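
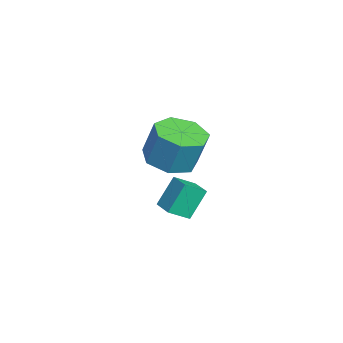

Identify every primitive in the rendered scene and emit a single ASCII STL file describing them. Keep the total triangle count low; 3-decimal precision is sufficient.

solid 
facet normal -0.154 -0.277 -0.949
outer loop
vertex -2.329 -1.182 2.293
vertex -3.004 -0.324 2.152
vertex -1.917 -0.376 1.991
endloop
endfacet
facet normal 0.889 -0.458 -0.010
outer loop
vertex -2.329 -1.182 2.293
vertex -1.917 -0.376 1.991
vertex -2.081 -0.733 3.83
endloop
endfacet
facet normal 0.889 -0.458 -0.010
outer loop
vertex -2.081 -0.733 3.83
vertex -1.917 -0.376 1.991
vertex -1.669 0.073 3.528
endloop
endfacet
facet normal 0.153 0.277 0.949
outer loop
vertex -2.081 -0.733 3.83
vertex -1.669 0.073 3.528
vertex -2.756 0.124 3.688
endloop
endfacet
facet normal -0.154 -0.277 -0.948
outer loop
vertex -1.917 -0.376 1.991
vertex -3.004 -0.324 2.152
vertex -2.323 0.469 1.81
endloop
endfacet
facet normal 0.892 0.374 -0.253
outer loop
vertex -1.917 -0.376 1.991
vertex -2.323 0.469 1.81
vertex -1.669 0.073 3.528
endloop
endfacet
facet normal 0.892 0.374 -0.253
outer loop
vertex -1.669 0.073 3.528
vertex -2.323 0.469 1.81
vertex -2.075 0.918 3.347
endloop
endfacet
facet normal 0.153 0.277 0.949
outer loop
vertex -1.669 0.073 3.528
vertex -2.075 0.918 3.347
vertex -2.756 0.124 3.688
endloop
endfacet
facet normal -0.153 -0.278 -0.948
outer loop
vertex -2.323 0.469 1.81
vertex -3.004 -0.324 2.152
vertex -3.242 0.716 1.886
endloop
endfacet
facet normal 0.223 0.925 -0.306
outer loop
vertex -2.323 0.469 1.81
vertex -3.242 0.716 1.886
vertex -2.075 0.918 3.347
endloop
endfacet
facet normal 0.223 0.925 -0.306
outer loop
vertex -2.075 0.918 3.347
vertex -3.242 0.716 1.886
vertex -2.994 1.165 3.423
endloop
endfacet
facet normal 0.153 0.276 0.949
outer loop
vertex -2.075 0.918 3.347
vertex -2.994 1.165 3.423
vertex -2.756 0.124 3.688
endloop
endfacet
facet normal -0.153 -0.278 -0.948
outer loop
vertex -3.242 0.716 1.886
vertex -3.004 -0.324 2.152
vertex -3.982 0.18 2.162
endloop
endfacet
facet normal -0.613 0.780 -0.129
outer loop
vertex -3.242 0.716 1.886
vertex -3.982 0.18 2.162
vertex -2.994 1.165 3.423
endloop
endfacet
facet normal -0.613 0.779 -0.128
outer loop
vertex -2.994 1.165 3.423
vertex -3.982 0.18 2.162
vertex -3.734 0.628 3.699
endloop
endfacet
facet normal 0.153 0.277 0.949
outer loop
vertex -2.994 1.165 3.423
vertex -3.734 0.628 3.699
vertex -2.756 0.124 3.688
endloop
endfacet
facet normal -0.152 -0.277 -0.949
outer loop
vertex -3.982 0.18 2.162
vertex -3.004 -0.324 2.152
vertex -3.985 -0.736 2.43
endloop
endfacet
facet normal -0.988 0.046 0.146
outer loop
vertex -3.982 0.18 2.162
vertex -3.985 -0.736 2.43
vertex -3.734 0.628 3.699
endloop
endfacet
facet normal -0.988 0.046 0.146
outer loop
vertex -3.734 0.628 3.699
vertex -3.985 -0.736 2.43
vertex -3.737 -0.288 3.967
endloop
endfacet
facet normal 0.153 0.277 0.949
outer loop
vertex -3.734 0.628 3.699
vertex -3.737 -0.288 3.967
vertex -2.756 0.124 3.688
endloop
endfacet
facet normal -0.152 -0.277 -0.949
outer loop
vertex -3.985 -0.736 2.43
vertex -3.004 -0.324 2.152
vertex -3.25 -1.342 2.489
endloop
endfacet
facet normal -0.619 -0.721 0.310
outer loop
vertex -3.985 -0.736 2.43
vertex -3.25 -1.342 2.489
vertex -3.737 -0.288 3.967
endloop
endfacet
facet normal -0.619 -0.722 0.311
outer loop
vertex -3.737 -0.288 3.967
vertex -3.25 -1.342 2.489
vertex -3.002 -0.893 4.025
endloop
endfacet
facet normal 0.153 0.277 0.948
outer loop
vertex -3.737 -0.288 3.967
vertex -3.002 -0.893 4.025
vertex -2.756 0.124 3.688
endloop
endfacet
facet normal -0.154 -0.277 -0.949
outer loop
vertex -3.25 -1.342 2.489
vertex -3.004 -0.324 2.152
vertex -2.329 -1.182 2.293
endloop
endfacet
facet normal 0.216 -0.946 0.242
outer loop
vertex -3.25 -1.342 2.489
vertex -2.329 -1.182 2.293
vertex -3.002 -0.893 4.025
endloop
endfacet
facet normal 0.216 -0.946 0.242
outer loop
vertex -3.002 -0.893 4.025
vertex -2.329 -1.182 2.293
vertex -2.081 -0.733 3.83
endloop
endfacet
facet normal 0.153 0.277 0.949
outer loop
vertex -3.002 -0.893 4.025
vertex -2.081 -0.733 3.83
vertex -2.756 0.124 3.688
endloop
endfacet
facet normal -0.906 -0.406 -0.120
outer loop
vertex 0.761 -0.174 3.32
vertex 0.485 0.589 2.826
vertex 1.176 -0.763 2.178
endloop
endfacet
facet normal 0.291 -0.803 0.520
outer loop
vertex 2.055 -0.369 2.294
vertex 0.761 -0.174 3.32
vertex 1.176 -0.763 2.178
endloop
endfacet
facet normal -0.906 -0.406 -0.120
outer loop
vertex 1.176 -0.763 2.178
vertex 0.485 0.589 2.826
vertex 0.9 0.0 1.684
endloop
endfacet
facet normal 0.307 -0.436 -0.846
outer loop
vertex 0.9 0.0 1.684
vertex 2.055 -0.369 2.294
vertex 1.176 -0.763 2.178
endloop
endfacet
facet normal -0.307 0.436 0.846
outer loop
vertex 0.761 -0.174 3.32
vertex 1.364 0.983 2.942
vertex 0.485 0.589 2.826
endloop
endfacet
facet normal 0.291 -0.803 0.520
outer loop
vertex 1.64 0.22 3.436
vertex 0.761 -0.174 3.32
vertex 2.055 -0.369 2.294
endloop
endfacet
facet normal -0.307 0.436 0.846
outer loop
vertex 1.64 0.22 3.436
vertex 1.364 0.983 2.942
vertex 0.761 -0.174 3.32
endloop
endfacet
facet normal -0.291 0.803 -0.520
outer loop
vertex 0.485 0.589 2.826
vertex 1.364 0.983 2.942
vertex 0.9 0.0 1.684
endloop
endfacet
facet normal 0.307 -0.436 -0.846
outer loop
vertex 1.779 0.394 1.8
vertex 2.055 -0.369 2.294
vertex 0.9 0.0 1.684
endloop
endfacet
facet normal -0.291 0.803 -0.520
outer loop
vertex 0.9 0.0 1.684
vertex 1.364 0.983 2.942
vertex 1.779 0.394 1.8
endloop
endfacet
facet normal 0.906 0.406 0.120
outer loop
vertex 1.779 0.394 1.8
vertex 1.64 0.22 3.436
vertex 2.055 -0.369 2.294
endloop
endfacet
facet normal 0.906 0.406 0.120
outer loop
vertex 1.364 0.983 2.942
vertex 1.64 0.22 3.436
vertex 1.779 0.394 1.8
endloop
endfacet

endsolid


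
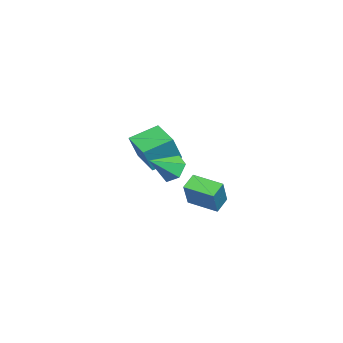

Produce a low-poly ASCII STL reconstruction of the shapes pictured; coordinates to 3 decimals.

solid 
facet normal -0.742 -0.630 0.231
outer loop
vertex -2.697 -2.669 2.159
vertex -3.676 -1.245 2.899
vertex -3.463 -2.357 0.548
endloop
endfacet
facet normal 0.521 -0.757 -0.394
outer loop
vertex -2.024 -1.135 0.101
vertex -2.697 -2.669 2.159
vertex -3.463 -2.357 0.548
endloop
endfacet
facet normal -0.742 -0.630 0.231
outer loop
vertex -3.463 -2.357 0.548
vertex -3.676 -1.245 2.899
vertex -4.442 -0.933 1.289
endloop
endfacet
facet normal -0.423 0.172 -0.890
outer loop
vertex -4.442 -0.933 1.289
vertex -2.024 -1.135 0.101
vertex -3.463 -2.357 0.548
endloop
endfacet
facet normal 0.422 -0.172 0.890
outer loop
vertex -2.697 -2.669 2.159
vertex -2.237 -0.023 2.452
vertex -3.676 -1.245 2.899
endloop
endfacet
facet normal 0.520 -0.757 -0.394
outer loop
vertex -1.258 -1.447 1.711
vertex -2.697 -2.669 2.159
vertex -2.024 -1.135 0.101
endloop
endfacet
facet normal 0.423 -0.172 0.890
outer loop
vertex -1.258 -1.447 1.711
vertex -2.237 -0.023 2.452
vertex -2.697 -2.669 2.159
endloop
endfacet
facet normal -0.521 0.757 0.394
outer loop
vertex -3.676 -1.245 2.899
vertex -2.237 -0.023 2.452
vertex -4.442 -0.933 1.289
endloop
endfacet
facet normal -0.423 0.172 -0.890
outer loop
vertex -3.003 0.289 0.841
vertex -2.024 -1.135 0.101
vertex -4.442 -0.933 1.289
endloop
endfacet
facet normal -0.520 0.757 0.394
outer loop
vertex -4.442 -0.933 1.289
vertex -2.237 -0.023 2.452
vertex -3.003 0.289 0.841
endloop
endfacet
facet normal 0.742 0.630 -0.231
outer loop
vertex -3.003 0.289 0.841
vertex -1.258 -1.447 1.711
vertex -2.024 -1.135 0.101
endloop
endfacet
facet normal 0.742 0.630 -0.231
outer loop
vertex -2.237 -0.023 2.452
vertex -1.258 -1.447 1.711
vertex -3.003 0.289 0.841
endloop
endfacet
facet normal -0.621 0.577 -0.530
outer loop
vertex 1.72 0.607 0.913
vertex 1.247 0.835 1.716
vertex 1.99 1.37 1.428
endloop
endfacet
facet normal 0.927 -0.082 -0.365
outer loop
vertex 1.72 0.607 0.913
vertex 1.99 1.37 1.428
vertex 2.333 -0.175 2.644
endloop
endfacet
facet normal -0.621 0.577 -0.531
outer loop
vertex 1.99 1.37 1.428
vertex 1.247 0.835 1.716
vertex 1.516 1.599 2.231
endloop
endfacet
facet normal 0.817 0.458 0.351
outer loop
vertex 1.99 1.37 1.428
vertex 1.516 1.599 2.231
vertex 2.333 -0.175 2.644
endloop
endfacet
facet normal -0.621 0.576 -0.531
outer loop
vertex 1.516 1.599 2.231
vertex 1.247 0.835 1.716
vertex 0.773 1.063 2.519
endloop
endfacet
facet normal 0.156 0.291 0.944
outer loop
vertex 1.516 1.599 2.231
vertex 0.773 1.063 2.519
vertex 2.333 -0.175 2.644
endloop
endfacet
facet normal -0.620 0.578 -0.530
outer loop
vertex 0.773 1.063 2.519
vertex 1.247 0.835 1.716
vertex 0.503 0.3 2.003
endloop
endfacet
facet normal -0.395 -0.415 0.820
outer loop
vertex 0.773 1.063 2.519
vertex 0.503 0.3 2.003
vertex 2.333 -0.175 2.644
endloop
endfacet
facet normal -0.620 0.578 -0.531
outer loop
vertex 0.503 0.3 2.003
vertex 1.247 0.835 1.716
vertex 0.977 0.071 1.2
endloop
endfacet
facet normal -0.284 -0.953 0.104
outer loop
vertex 0.503 0.3 2.003
vertex 0.977 0.071 1.2
vertex 2.333 -0.175 2.644
endloop
endfacet
facet normal -0.621 0.577 -0.530
outer loop
vertex 0.977 0.071 1.2
vertex 1.247 0.835 1.716
vertex 1.72 0.607 0.913
endloop
endfacet
facet normal 0.378 -0.786 -0.489
outer loop
vertex 0.977 0.071 1.2
vertex 1.72 0.607 0.913
vertex 2.333 -0.175 2.644
endloop
endfacet
facet normal -0.566 -0.011 -0.825
outer loop
vertex 2.195 2.39 0.682
vertex 2.613 4.061 0.373
vertex 3.023 2.078 0.118
endloop
endfacet
facet normal -0.239 -0.955 0.177
outer loop
vertex 4.087 2.099 1.667
vertex 2.195 2.39 0.682
vertex 3.023 2.078 0.118
endloop
endfacet
facet normal -0.566 -0.011 -0.824
outer loop
vertex 3.023 2.078 0.118
vertex 2.613 4.061 0.373
vertex 3.441 3.749 -0.192
endloop
endfacet
facet normal 0.789 -0.297 -0.538
outer loop
vertex 3.441 3.749 -0.192
vertex 4.087 2.099 1.667
vertex 3.023 2.078 0.118
endloop
endfacet
facet normal -0.789 0.297 0.538
outer loop
vertex 2.195 2.39 0.682
vertex 3.677 4.082 1.922
vertex 2.613 4.061 0.373
endloop
endfacet
facet normal -0.239 -0.955 0.177
outer loop
vertex 3.259 2.411 2.232
vertex 2.195 2.39 0.682
vertex 4.087 2.099 1.667
endloop
endfacet
facet normal -0.789 0.297 0.538
outer loop
vertex 3.259 2.411 2.232
vertex 3.677 4.082 1.922
vertex 2.195 2.39 0.682
endloop
endfacet
facet normal 0.239 0.955 -0.177
outer loop
vertex 2.613 4.061 0.373
vertex 3.677 4.082 1.922
vertex 3.441 3.749 -0.192
endloop
endfacet
facet normal 0.789 -0.297 -0.538
outer loop
vertex 4.505 3.77 1.358
vertex 4.087 2.099 1.667
vertex 3.441 3.749 -0.192
endloop
endfacet
facet normal 0.239 0.955 -0.177
outer loop
vertex 3.441 3.749 -0.192
vertex 3.677 4.082 1.922
vertex 4.505 3.77 1.358
endloop
endfacet
facet normal 0.566 0.011 0.824
outer loop
vertex 4.505 3.77 1.358
vertex 3.259 2.411 2.232
vertex 4.087 2.099 1.667
endloop
endfacet
facet normal 0.566 0.011 0.824
outer loop
vertex 3.677 4.082 1.922
vertex 3.259 2.411 2.232
vertex 4.505 3.77 1.358
endloop
endfacet

endsolid


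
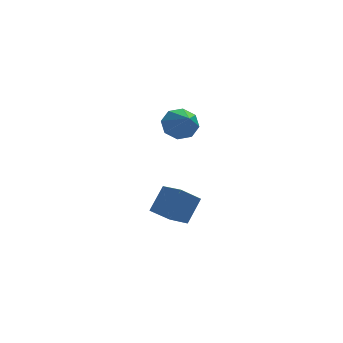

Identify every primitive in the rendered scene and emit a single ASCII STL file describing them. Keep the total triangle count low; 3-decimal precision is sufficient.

solid 
facet normal -0.057 0.790 -0.610
outer loop
vertex -1.016 2.339 2.523
vertex -1.452 2.793 3.152
vertex -0.596 2.685 2.932
endloop
endfacet
facet normal 0.739 -0.636 -0.221
outer loop
vertex -1.016 2.339 2.523
vertex -0.596 2.685 2.932
vertex -1.348 1.347 4.268
endloop
endfacet
facet normal -0.057 0.790 -0.610
outer loop
vertex -0.596 2.685 2.932
vertex -1.452 2.793 3.152
vertex -0.678 3.095 3.471
endloop
endfacet
facet normal 0.927 -0.216 0.305
outer loop
vertex -0.596 2.685 2.932
vertex -0.678 3.095 3.471
vertex -1.348 1.347 4.268
endloop
endfacet
facet normal -0.057 0.790 -0.611
outer loop
vertex -0.678 3.095 3.471
vertex -1.452 2.793 3.152
vertex -1.213 3.328 3.822
endloop
endfacet
facet normal 0.585 0.140 0.799
outer loop
vertex -0.678 3.095 3.471
vertex -1.213 3.328 3.822
vertex -1.348 1.347 4.268
endloop
endfacet
facet normal -0.058 0.790 -0.610
outer loop
vertex -1.213 3.328 3.822
vertex -1.452 2.793 3.152
vertex -1.888 3.247 3.781
endloop
endfacet
facet normal -0.086 0.224 0.971
outer loop
vertex -1.213 3.328 3.822
vertex -1.888 3.247 3.781
vertex -1.348 1.347 4.268
endloop
endfacet
facet normal -0.056 0.791 -0.610
outer loop
vertex -1.888 3.247 3.781
vertex -1.452 2.793 3.152
vertex -2.308 2.901 3.371
endloop
endfacet
facet normal -0.693 -0.012 0.721
outer loop
vertex -1.888 3.247 3.781
vertex -2.308 2.901 3.371
vertex -1.348 1.347 4.268
endloop
endfacet
facet normal -0.056 0.791 -0.610
outer loop
vertex -2.308 2.901 3.371
vertex -1.452 2.793 3.152
vertex -2.226 2.492 2.833
endloop
endfacet
facet normal -0.881 -0.432 0.194
outer loop
vertex -2.308 2.901 3.371
vertex -2.226 2.492 2.833
vertex -1.348 1.347 4.268
endloop
endfacet
facet normal -0.056 0.790 -0.610
outer loop
vertex -2.226 2.492 2.833
vertex -1.452 2.793 3.152
vertex -1.691 2.259 2.482
endloop
endfacet
facet normal -0.539 -0.788 -0.299
outer loop
vertex -2.226 2.492 2.833
vertex -1.691 2.259 2.482
vertex -1.348 1.347 4.268
endloop
endfacet
facet normal -0.057 0.791 -0.610
outer loop
vertex -1.691 2.259 2.482
vertex -1.452 2.793 3.152
vertex -1.016 2.339 2.523
endloop
endfacet
facet normal 0.132 -0.872 -0.471
outer loop
vertex -1.691 2.259 2.482
vertex -1.016 2.339 2.523
vertex -1.348 1.347 4.268
endloop
endfacet
facet normal -0.512 -0.493 -0.703
outer loop
vertex -2.263 1.714 -2.056
vertex -2.857 2.876 -2.438
vertex -1.286 1.929 -2.918
endloop
endfacet
facet normal 0.437 -0.854 0.282
outer loop
vertex -0.503 2.684 -1.842
vertex -2.263 1.714 -2.056
vertex -1.286 1.929 -2.918
endloop
endfacet
facet normal -0.512 -0.493 -0.703
outer loop
vertex -1.286 1.929 -2.918
vertex -2.857 2.876 -2.438
vertex -1.88 3.091 -3.3
endloop
endfacet
facet normal 0.740 0.163 -0.653
outer loop
vertex -1.88 3.091 -3.3
vertex -0.503 2.684 -1.842
vertex -1.286 1.929 -2.918
endloop
endfacet
facet normal -0.740 -0.163 0.653
outer loop
vertex -2.263 1.714 -2.056
vertex -2.074 3.631 -1.362
vertex -2.857 2.876 -2.438
endloop
endfacet
facet normal 0.437 -0.854 0.282
outer loop
vertex -1.48 2.469 -0.98
vertex -2.263 1.714 -2.056
vertex -0.503 2.684 -1.842
endloop
endfacet
facet normal -0.740 -0.163 0.653
outer loop
vertex -1.48 2.469 -0.98
vertex -2.074 3.631 -1.362
vertex -2.263 1.714 -2.056
endloop
endfacet
facet normal -0.437 0.854 -0.282
outer loop
vertex -2.857 2.876 -2.438
vertex -2.074 3.631 -1.362
vertex -1.88 3.091 -3.3
endloop
endfacet
facet normal 0.740 0.163 -0.653
outer loop
vertex -1.097 3.846 -2.224
vertex -0.503 2.684 -1.842
vertex -1.88 3.091 -3.3
endloop
endfacet
facet normal -0.437 0.854 -0.282
outer loop
vertex -1.88 3.091 -3.3
vertex -2.074 3.631 -1.362
vertex -1.097 3.846 -2.224
endloop
endfacet
facet normal 0.512 0.493 0.703
outer loop
vertex -1.097 3.846 -2.224
vertex -1.48 2.469 -0.98
vertex -0.503 2.684 -1.842
endloop
endfacet
facet normal 0.512 0.493 0.703
outer loop
vertex -2.074 3.631 -1.362
vertex -1.48 2.469 -0.98
vertex -1.097 3.846 -2.224
endloop
endfacet

endsolid


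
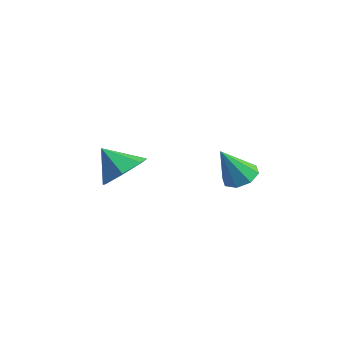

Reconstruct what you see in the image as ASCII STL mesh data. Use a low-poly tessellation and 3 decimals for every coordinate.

solid 
facet normal -0.007 0.520 -0.854
outer loop
vertex 0.813 -0.675 -0.495
vertex 0.335 -1.041 -0.714
vertex 0.371 -0.495 -0.382
endloop
endfacet
facet normal 0.404 0.520 0.752
outer loop
vertex 0.813 -0.675 -0.495
vertex 0.371 -0.495 -0.382
vertex 0.345 -1.799 0.534
endloop
endfacet
facet normal -0.005 0.520 -0.854
outer loop
vertex 0.371 -0.495 -0.382
vertex 0.335 -1.041 -0.714
vertex -0.091 -0.634 -0.464
endloop
endfacet
facet normal -0.304 0.552 0.777
outer loop
vertex 0.371 -0.495 -0.382
vertex -0.091 -0.634 -0.464
vertex 0.345 -1.799 0.534
endloop
endfacet
facet normal -0.006 0.519 -0.855
outer loop
vertex -0.091 -0.634 -0.464
vertex 0.335 -1.041 -0.714
vertex -0.304 -1.012 -0.692
endloop
endfacet
facet normal -0.832 0.147 0.535
outer loop
vertex -0.091 -0.634 -0.464
vertex -0.304 -1.012 -0.692
vertex 0.345 -1.799 0.534
endloop
endfacet
facet normal -0.006 0.519 -0.855
outer loop
vertex -0.304 -1.012 -0.692
vertex 0.335 -1.041 -0.714
vertex -0.142 -1.407 -0.933
endloop
endfacet
facet normal -0.872 -0.460 0.167
outer loop
vertex -0.304 -1.012 -0.692
vertex -0.142 -1.407 -0.933
vertex 0.345 -1.799 0.534
endloop
endfacet
facet normal -0.005 0.519 -0.855
outer loop
vertex -0.142 -1.407 -0.933
vertex 0.335 -1.041 -0.714
vertex 0.299 -1.587 -1.045
endloop
endfacet
facet normal -0.400 -0.910 -0.111
outer loop
vertex -0.142 -1.407 -0.933
vertex 0.299 -1.587 -1.045
vertex 0.345 -1.799 0.534
endloop
endfacet
facet normal -0.007 0.519 -0.855
outer loop
vertex 0.299 -1.587 -1.045
vertex 0.335 -1.041 -0.714
vertex 0.762 -1.447 -0.964
endloop
endfacet
facet normal 0.308 -0.942 -0.135
outer loop
vertex 0.299 -1.587 -1.045
vertex 0.762 -1.447 -0.964
vertex 0.345 -1.799 0.534
endloop
endfacet
facet normal -0.006 0.520 -0.854
outer loop
vertex 0.762 -1.447 -0.964
vertex 0.335 -1.041 -0.714
vertex 0.974 -1.07 -0.736
endloop
endfacet
facet normal 0.838 -0.536 0.107
outer loop
vertex 0.762 -1.447 -0.964
vertex 0.974 -1.07 -0.736
vertex 0.345 -1.799 0.534
endloop
endfacet
facet normal -0.006 0.519 -0.855
outer loop
vertex 0.974 -1.07 -0.736
vertex 0.335 -1.041 -0.714
vertex 0.813 -0.675 -0.495
endloop
endfacet
facet normal 0.878 0.069 0.474
outer loop
vertex 0.974 -1.07 -0.736
vertex 0.813 -0.675 -0.495
vertex 0.345 -1.799 0.534
endloop
endfacet
facet normal 0.548 0.385 -0.743
outer loop
vertex -2.943 -2.754 -1.053
vertex -3.584 -3.028 -1.668
vertex -3.529 -2.221 -1.209
endloop
endfacet
facet normal 0.043 0.324 0.945
outer loop
vertex -2.943 -2.754 -1.053
vertex -3.529 -2.221 -1.209
vertex -4.276 -3.512 -0.732
endloop
endfacet
facet normal 0.548 0.385 -0.742
outer loop
vertex -3.529 -2.221 -1.209
vertex -3.584 -3.028 -1.668
vertex -4.156 -2.296 -1.711
endloop
endfacet
facet normal -0.560 0.552 0.617
outer loop
vertex -3.529 -2.221 -1.209
vertex -4.156 -2.296 -1.711
vertex -4.276 -3.512 -0.732
endloop
endfacet
facet normal 0.548 0.385 -0.742
outer loop
vertex -4.156 -2.296 -1.711
vertex -3.584 -3.028 -1.668
vertex -4.353 -2.922 -2.181
endloop
endfacet
facet normal -0.970 0.204 0.135
outer loop
vertex -4.156 -2.296 -1.711
vertex -4.353 -2.922 -2.181
vertex -4.276 -3.512 -0.732
endloop
endfacet
facet normal 0.548 0.384 -0.743
outer loop
vertex -4.353 -2.922 -2.181
vertex -3.584 -3.028 -1.668
vertex -3.971 -3.628 -2.264
endloop
endfacet
facet normal -0.878 -0.458 -0.140
outer loop
vertex -4.353 -2.922 -2.181
vertex -3.971 -3.628 -2.264
vertex -4.276 -3.512 -0.732
endloop
endfacet
facet normal 0.549 0.384 -0.743
outer loop
vertex -3.971 -3.628 -2.264
vertex -3.584 -3.028 -1.668
vertex -3.298 -3.882 -1.898
endloop
endfacet
facet normal -0.353 -0.935 0.000
outer loop
vertex -3.971 -3.628 -2.264
vertex -3.298 -3.882 -1.898
vertex -4.276 -3.512 -0.732
endloop
endfacet
facet normal 0.549 0.384 -0.742
outer loop
vertex -3.298 -3.882 -1.898
vertex -3.584 -3.028 -1.668
vertex -2.841 -3.493 -1.359
endloop
endfacet
facet normal 0.208 -0.868 0.450
outer loop
vertex -3.298 -3.882 -1.898
vertex -2.841 -3.493 -1.359
vertex -4.276 -3.512 -0.732
endloop
endfacet
facet normal 0.549 0.383 -0.743
outer loop
vertex -2.841 -3.493 -1.359
vertex -3.584 -3.028 -1.668
vertex -2.943 -2.754 -1.053
endloop
endfacet
facet normal 0.384 -0.307 0.870
outer loop
vertex -2.841 -3.493 -1.359
vertex -2.943 -2.754 -1.053
vertex -4.276 -3.512 -0.732
endloop
endfacet

endsolid


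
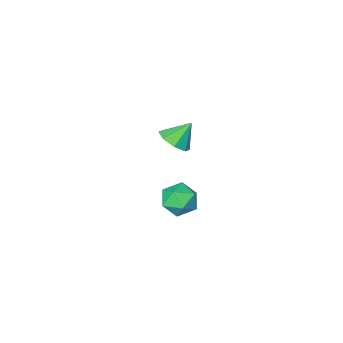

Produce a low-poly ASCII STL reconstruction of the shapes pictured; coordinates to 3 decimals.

solid 
facet normal 0.637 -0.106 -0.764
outer loop
vertex -2.663 -0.745 -3.91
vertex -2.995 -1.304 -4.109
vertex -3.047 -0.64 -4.245
endloop
endfacet
facet normal -0.145 0.885 0.443
outer loop
vertex -2.663 -0.745 -3.91
vertex -3.047 -0.64 -4.245
vertex -3.645 -1.196 -3.331
endloop
endfacet
facet normal 0.638 -0.106 -0.763
outer loop
vertex -3.047 -0.64 -4.245
vertex -2.995 -1.304 -4.109
vertex -3.4 -0.923 -4.501
endloop
endfacet
facet normal -0.644 0.764 0.043
outer loop
vertex -3.047 -0.64 -4.245
vertex -3.4 -0.923 -4.501
vertex -3.645 -1.196 -3.331
endloop
endfacet
facet normal 0.638 -0.107 -0.763
outer loop
vertex -3.4 -0.923 -4.501
vertex -2.995 -1.304 -4.109
vertex -3.516 -1.43 -4.527
endloop
endfacet
facet normal -0.962 0.228 -0.148
outer loop
vertex -3.4 -0.923 -4.501
vertex -3.516 -1.43 -4.527
vertex -3.645 -1.196 -3.331
endloop
endfacet
facet normal 0.638 -0.106 -0.763
outer loop
vertex -3.516 -1.43 -4.527
vertex -2.995 -1.304 -4.109
vertex -3.327 -1.863 -4.309
endloop
endfacet
facet normal -0.913 -0.408 -0.019
outer loop
vertex -3.516 -1.43 -4.527
vertex -3.327 -1.863 -4.309
vertex -3.645 -1.196 -3.331
endloop
endfacet
facet normal 0.637 -0.105 -0.763
outer loop
vertex -3.327 -1.863 -4.309
vertex -2.995 -1.304 -4.109
vertex -2.943 -1.968 -3.974
endloop
endfacet
facet normal -0.523 -0.774 0.357
outer loop
vertex -3.327 -1.863 -4.309
vertex -2.943 -1.968 -3.974
vertex -3.645 -1.196 -3.331
endloop
endfacet
facet normal 0.637 -0.105 -0.764
outer loop
vertex -2.943 -1.968 -3.974
vertex -2.995 -1.304 -4.109
vertex -2.589 -1.684 -3.718
endloop
endfacet
facet normal -0.024 -0.653 0.757
outer loop
vertex -2.943 -1.968 -3.974
vertex -2.589 -1.684 -3.718
vertex -3.645 -1.196 -3.331
endloop
endfacet
facet normal 0.638 -0.104 -0.763
outer loop
vertex -2.589 -1.684 -3.718
vertex -2.995 -1.304 -4.109
vertex -2.474 -1.178 -3.691
endloop
endfacet
facet normal 0.293 -0.117 0.949
outer loop
vertex -2.589 -1.684 -3.718
vertex -2.474 -1.178 -3.691
vertex -3.645 -1.196 -3.331
endloop
endfacet
facet normal 0.638 -0.107 -0.763
outer loop
vertex -2.474 -1.178 -3.691
vertex -2.995 -1.304 -4.109
vertex -2.663 -0.745 -3.91
endloop
endfacet
facet normal 0.244 0.520 0.818
outer loop
vertex -2.474 -1.178 -3.691
vertex -2.663 -0.745 -3.91
vertex -3.645 -1.196 -3.331
endloop
endfacet
facet normal 0.138 0.697 0.704
outer loop
vertex -0.323 3.68 -2.938
vertex -0.908 3.465 -2.61
vertex -0.287 3.177 -2.447
endloop
endfacet
facet normal 0.763 0.479 0.434
outer loop
vertex -0.323 3.68 -2.938
vertex -0.287 3.177 -2.447
vertex 0.088 3.118 -3.041
endloop
endfacet
facet normal 0.753 0.600 -0.269
outer loop
vertex -0.323 3.68 -2.938
vertex 0.088 3.118 -3.041
vertex -0.302 3.37 -3.57
endloop
endfacet
facet normal 0.124 0.892 -0.434
outer loop
vertex -0.323 3.68 -2.938
vertex -0.302 3.37 -3.57
vertex -0.918 3.585 -3.304
endloop
endfacet
facet normal -0.256 0.952 0.168
outer loop
vertex -0.323 3.68 -2.938
vertex -0.918 3.585 -3.304
vertex -0.908 3.465 -2.61
endloop
endfacet
facet normal 0.814 -0.225 0.536
outer loop
vertex 0.088 3.118 -3.041
vertex -0.287 3.177 -2.447
vertex -0.242 2.555 -2.776
endloop
endfacet
facet normal -0.197 0.126 0.972
outer loop
vertex -0.287 3.177 -2.447
vertex -0.908 3.465 -2.61
vertex -0.858 2.77 -2.51
endloop
endfacet
facet normal -0.836 0.539 0.105
outer loop
vertex -0.908 3.465 -2.61
vertex -0.918 3.585 -3.304
vertex -1.248 3.022 -3.039
endloop
endfacet
facet normal -0.220 0.444 -0.869
outer loop
vertex -0.918 3.585 -3.304
vertex -0.302 3.37 -3.57
vertex -0.873 2.963 -3.633
endloop
endfacet
facet normal 0.798 -0.029 -0.602
outer loop
vertex -0.302 3.37 -3.57
vertex 0.088 3.118 -3.041
vertex -0.252 2.675 -3.47
endloop
endfacet
facet normal -0.124 -0.892 0.434
outer loop
vertex -0.837 2.46 -3.142
vertex -0.242 2.555 -2.776
vertex -0.858 2.77 -2.51
endloop
endfacet
facet normal -0.753 -0.600 0.269
outer loop
vertex -0.837 2.46 -3.142
vertex -0.858 2.77 -2.51
vertex -1.248 3.022 -3.039
endloop
endfacet
facet normal -0.763 -0.479 -0.434
outer loop
vertex -0.837 2.46 -3.142
vertex -1.248 3.022 -3.039
vertex -0.873 2.963 -3.633
endloop
endfacet
facet normal -0.138 -0.697 -0.704
outer loop
vertex -0.837 2.46 -3.142
vertex -0.873 2.963 -3.633
vertex -0.252 2.675 -3.47
endloop
endfacet
facet normal 0.256 -0.952 -0.168
outer loop
vertex -0.837 2.46 -3.142
vertex -0.252 2.675 -3.47
vertex -0.242 2.555 -2.776
endloop
endfacet
facet normal 0.220 -0.444 0.869
outer loop
vertex -0.858 2.77 -2.51
vertex -0.242 2.555 -2.776
vertex -0.287 3.177 -2.447
endloop
endfacet
facet normal -0.798 0.029 0.602
outer loop
vertex -1.248 3.022 -3.039
vertex -0.858 2.77 -2.51
vertex -0.908 3.465 -2.61
endloop
endfacet
facet normal -0.814 0.225 -0.536
outer loop
vertex -0.873 2.963 -3.633
vertex -1.248 3.022 -3.039
vertex -0.918 3.585 -3.304
endloop
endfacet
facet normal 0.197 -0.126 -0.972
outer loop
vertex -0.252 2.675 -3.47
vertex -0.873 2.963 -3.633
vertex -0.302 3.37 -3.57
endloop
endfacet
facet normal 0.836 -0.539 -0.105
outer loop
vertex -0.242 2.555 -2.776
vertex -0.252 2.675 -3.47
vertex 0.088 3.118 -3.041
endloop
endfacet

endsolid


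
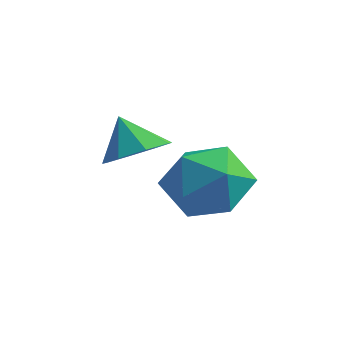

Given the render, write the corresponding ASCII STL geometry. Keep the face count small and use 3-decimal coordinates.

solid 
facet normal 0.496 0.028 -0.868
outer loop
vertex 2.088 2.42 0.436
vertex 1.335 2.127 -0.004
vertex 1.679 2.951 0.219
endloop
endfacet
facet normal 0.249 0.525 0.814
outer loop
vertex 2.088 2.42 0.436
vertex 1.679 2.951 0.219
vertex 0.725 2.093 1.064
endloop
endfacet
facet normal 0.495 0.028 -0.868
outer loop
vertex 1.679 2.951 0.219
vertex 1.335 2.127 -0.004
vertex 1.068 2.999 -0.128
endloop
endfacet
facet normal -0.244 0.805 0.541
outer loop
vertex 1.679 2.951 0.219
vertex 1.068 2.999 -0.128
vertex 0.725 2.093 1.064
endloop
endfacet
facet normal 0.495 0.028 -0.869
outer loop
vertex 1.068 2.999 -0.128
vertex 1.335 2.127 -0.004
vertex 0.613 2.537 -0.402
endloop
endfacet
facet normal -0.759 0.605 0.241
outer loop
vertex 1.068 2.999 -0.128
vertex 0.613 2.537 -0.402
vertex 0.725 2.093 1.064
endloop
endfacet
facet normal 0.495 0.028 -0.869
outer loop
vertex 0.613 2.537 -0.402
vertex 1.335 2.127 -0.004
vertex 0.581 1.834 -0.443
endloop
endfacet
facet normal -0.995 0.040 0.088
outer loop
vertex 0.613 2.537 -0.402
vertex 0.581 1.834 -0.443
vertex 0.725 2.093 1.064
endloop
endfacet
facet normal 0.495 0.029 -0.869
outer loop
vertex 0.581 1.834 -0.443
vertex 1.335 2.127 -0.004
vertex 0.991 1.304 -0.227
endloop
endfacet
facet normal -0.812 -0.557 0.173
outer loop
vertex 0.581 1.834 -0.443
vertex 0.991 1.304 -0.227
vertex 0.725 2.093 1.064
endloop
endfacet
facet normal 0.495 0.028 -0.868
outer loop
vertex 0.991 1.304 -0.227
vertex 1.335 2.127 -0.004
vertex 1.602 1.256 0.12
endloop
endfacet
facet normal -0.319 -0.837 0.446
outer loop
vertex 0.991 1.304 -0.227
vertex 1.602 1.256 0.12
vertex 0.725 2.093 1.064
endloop
endfacet
facet normal 0.496 0.029 -0.868
outer loop
vertex 1.602 1.256 0.12
vertex 1.335 2.127 -0.004
vertex 2.056 1.718 0.395
endloop
endfacet
facet normal 0.196 -0.636 0.746
outer loop
vertex 1.602 1.256 0.12
vertex 2.056 1.718 0.395
vertex 0.725 2.093 1.064
endloop
endfacet
facet normal 0.496 0.028 -0.868
outer loop
vertex 2.056 1.718 0.395
vertex 1.335 2.127 -0.004
vertex 2.088 2.42 0.436
endloop
endfacet
facet normal 0.432 -0.072 0.899
outer loop
vertex 2.056 1.718 0.395
vertex 2.088 2.42 0.436
vertex 0.725 2.093 1.064
endloop
endfacet
facet normal -0.997 -0.075 -0.015
outer loop
vertex 2.637 2.555 -0.932
vertex 2.712 1.459 -0.428
vertex 2.628 2.441 0.272
endloop
endfacet
facet normal -0.794 0.606 0.051
outer loop
vertex 2.637 2.555 -0.932
vertex 2.628 2.441 0.272
vertex 3.269 3.325 -0.247
endloop
endfacet
facet normal -0.385 0.769 -0.510
outer loop
vertex 2.637 2.555 -0.932
vertex 3.269 3.325 -0.247
vertex 3.749 2.889 -1.268
endloop
endfacet
facet normal -0.336 0.190 -0.923
outer loop
vertex 2.637 2.555 -0.932
vertex 3.749 2.889 -1.268
vertex 3.405 1.735 -1.38
endloop
endfacet
facet normal -0.714 -0.332 -0.616
outer loop
vertex 2.637 2.555 -0.932
vertex 3.405 1.735 -1.38
vertex 2.712 1.459 -0.428
endloop
endfacet
facet normal -0.393 0.661 0.640
outer loop
vertex 3.269 3.325 -0.247
vertex 2.628 2.441 0.272
vertex 3.735 2.705 0.68
endloop
endfacet
facet normal -0.722 -0.442 0.533
outer loop
vertex 2.628 2.441 0.272
vertex 2.712 1.459 -0.428
vertex 3.391 1.551 0.568
endloop
endfacet
facet normal -0.264 -0.858 -0.441
outer loop
vertex 2.712 1.459 -0.428
vertex 3.405 1.735 -1.38
vertex 3.871 1.115 -0.453
endloop
endfacet
facet normal 0.349 -0.013 -0.937
outer loop
vertex 3.405 1.735 -1.38
vertex 3.749 2.889 -1.268
vertex 4.512 1.999 -0.972
endloop
endfacet
facet normal 0.269 0.925 -0.269
outer loop
vertex 3.749 2.889 -1.268
vertex 3.269 3.325 -0.247
vertex 4.428 2.981 -0.272
endloop
endfacet
facet normal 0.336 -0.190 0.923
outer loop
vertex 4.503 1.885 0.232
vertex 3.735 2.705 0.68
vertex 3.391 1.551 0.568
endloop
endfacet
facet normal 0.385 -0.769 0.510
outer loop
vertex 4.503 1.885 0.232
vertex 3.391 1.551 0.568
vertex 3.871 1.115 -0.453
endloop
endfacet
facet normal 0.794 -0.606 -0.051
outer loop
vertex 4.503 1.885 0.232
vertex 3.871 1.115 -0.453
vertex 4.512 1.999 -0.972
endloop
endfacet
facet normal 0.997 0.075 0.015
outer loop
vertex 4.503 1.885 0.232
vertex 4.512 1.999 -0.972
vertex 4.428 2.981 -0.272
endloop
endfacet
facet normal 0.714 0.332 0.616
outer loop
vertex 4.503 1.885 0.232
vertex 4.428 2.981 -0.272
vertex 3.735 2.705 0.68
endloop
endfacet
facet normal -0.349 0.013 0.937
outer loop
vertex 3.391 1.551 0.568
vertex 3.735 2.705 0.68
vertex 2.628 2.441 0.272
endloop
endfacet
facet normal -0.269 -0.925 0.269
outer loop
vertex 3.871 1.115 -0.453
vertex 3.391 1.551 0.568
vertex 2.712 1.459 -0.428
endloop
endfacet
facet normal 0.393 -0.661 -0.640
outer loop
vertex 4.512 1.999 -0.972
vertex 3.871 1.115 -0.453
vertex 3.405 1.735 -1.38
endloop
endfacet
facet normal 0.722 0.442 -0.533
outer loop
vertex 4.428 2.981 -0.272
vertex 4.512 1.999 -0.972
vertex 3.749 2.889 -1.268
endloop
endfacet
facet normal 0.264 0.858 0.441
outer loop
vertex 3.735 2.705 0.68
vertex 4.428 2.981 -0.272
vertex 3.269 3.325 -0.247
endloop
endfacet

endsolid


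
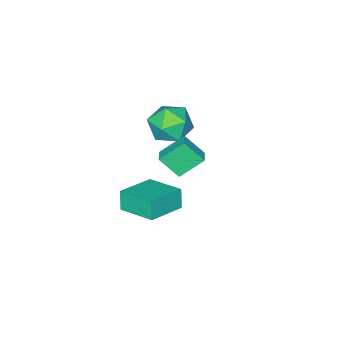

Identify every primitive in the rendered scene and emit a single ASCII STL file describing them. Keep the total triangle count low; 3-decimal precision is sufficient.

solid 
facet normal -0.428 -0.397 0.812
outer loop
vertex -3.904 -2.971 2.367
vertex -3.368 -4.029 2.132
vertex -2.812 -3.21 2.826
endloop
endfacet
facet normal -0.313 0.301 0.901
outer loop
vertex -3.904 -2.971 2.367
vertex -2.812 -3.21 2.826
vertex -3.052 -2.114 2.377
endloop
endfacet
facet normal -0.658 0.649 0.382
outer loop
vertex -3.904 -2.971 2.367
vertex -3.052 -2.114 2.377
vertex -3.756 -2.255 1.404
endloop
endfacet
facet normal -0.986 0.167 -0.027
outer loop
vertex -3.904 -2.971 2.367
vertex -3.756 -2.255 1.404
vertex -3.952 -3.438 1.253
endloop
endfacet
facet normal -0.844 -0.480 0.238
outer loop
vertex -3.904 -2.971 2.367
vertex -3.952 -3.438 1.253
vertex -3.368 -4.029 2.132
endloop
endfacet
facet normal 0.386 0.421 0.821
outer loop
vertex -3.052 -2.114 2.377
vertex -2.812 -3.21 2.826
vertex -1.988 -2.642 2.147
endloop
endfacet
facet normal 0.200 -0.709 0.676
outer loop
vertex -2.812 -3.21 2.826
vertex -3.368 -4.029 2.132
vertex -2.184 -3.825 1.996
endloop
endfacet
facet normal -0.473 -0.844 -0.253
outer loop
vertex -3.368 -4.029 2.132
vertex -3.952 -3.438 1.253
vertex -2.888 -3.966 1.023
endloop
endfacet
facet normal -0.702 0.203 -0.682
outer loop
vertex -3.952 -3.438 1.253
vertex -3.756 -2.255 1.404
vertex -3.128 -2.87 0.574
endloop
endfacet
facet normal -0.172 0.985 -0.018
outer loop
vertex -3.756 -2.255 1.404
vertex -3.052 -2.114 2.377
vertex -2.572 -2.051 1.268
endloop
endfacet
facet normal 0.986 -0.167 0.027
outer loop
vertex -2.036 -3.109 1.033
vertex -1.988 -2.642 2.147
vertex -2.184 -3.825 1.996
endloop
endfacet
facet normal 0.658 -0.649 -0.382
outer loop
vertex -2.036 -3.109 1.033
vertex -2.184 -3.825 1.996
vertex -2.888 -3.966 1.023
endloop
endfacet
facet normal 0.313 -0.301 -0.901
outer loop
vertex -2.036 -3.109 1.033
vertex -2.888 -3.966 1.023
vertex -3.128 -2.87 0.574
endloop
endfacet
facet normal 0.428 0.397 -0.812
outer loop
vertex -2.036 -3.109 1.033
vertex -3.128 -2.87 0.574
vertex -2.572 -2.051 1.268
endloop
endfacet
facet normal 0.844 0.480 -0.238
outer loop
vertex -2.036 -3.109 1.033
vertex -2.572 -2.051 1.268
vertex -1.988 -2.642 2.147
endloop
endfacet
facet normal 0.702 -0.203 0.682
outer loop
vertex -2.184 -3.825 1.996
vertex -1.988 -2.642 2.147
vertex -2.812 -3.21 2.826
endloop
endfacet
facet normal 0.172 -0.985 0.018
outer loop
vertex -2.888 -3.966 1.023
vertex -2.184 -3.825 1.996
vertex -3.368 -4.029 2.132
endloop
endfacet
facet normal -0.386 -0.421 -0.821
outer loop
vertex -3.128 -2.87 0.574
vertex -2.888 -3.966 1.023
vertex -3.952 -3.438 1.253
endloop
endfacet
facet normal -0.200 0.709 -0.676
outer loop
vertex -2.572 -2.051 1.268
vertex -3.128 -2.87 0.574
vertex -3.756 -2.255 1.404
endloop
endfacet
facet normal 0.473 0.844 0.253
outer loop
vertex -1.988 -2.642 2.147
vertex -2.572 -2.051 1.268
vertex -3.052 -2.114 2.377
endloop
endfacet
facet normal -0.695 -0.672 -0.254
outer loop
vertex 0.063 -0.703 3.108
vertex -0.904 -0.07 4.08
vertex -0.387 0.139 2.112
endloop
endfacet
facet normal 0.640 -0.420 -0.644
outer loop
vertex 0.184 0.69 2.32
vertex 0.063 -0.703 3.108
vertex -0.387 0.139 2.112
endloop
endfacet
facet normal -0.696 -0.672 -0.254
outer loop
vertex -0.387 0.139 2.112
vertex -0.904 -0.07 4.08
vertex -1.353 0.772 3.083
endloop
endfacet
facet normal -0.326 0.610 -0.722
outer loop
vertex -1.353 0.772 3.083
vertex 0.184 0.69 2.32
vertex -0.387 0.139 2.112
endloop
endfacet
facet normal 0.326 -0.610 0.722
outer loop
vertex 0.063 -0.703 3.108
vertex -0.333 0.481 4.288
vertex -0.904 -0.07 4.08
endloop
endfacet
facet normal 0.641 -0.419 -0.643
outer loop
vertex 0.633 -0.152 3.317
vertex 0.063 -0.703 3.108
vertex 0.184 0.69 2.32
endloop
endfacet
facet normal 0.326 -0.611 0.722
outer loop
vertex 0.633 -0.152 3.317
vertex -0.333 0.481 4.288
vertex 0.063 -0.703 3.108
endloop
endfacet
facet normal -0.640 0.420 0.643
outer loop
vertex -0.904 -0.07 4.08
vertex -0.333 0.481 4.288
vertex -1.353 0.772 3.083
endloop
endfacet
facet normal -0.326 0.611 -0.722
outer loop
vertex -0.783 1.323 3.292
vertex 0.184 0.69 2.32
vertex -1.353 0.772 3.083
endloop
endfacet
facet normal -0.641 0.419 0.643
outer loop
vertex -1.353 0.772 3.083
vertex -0.333 0.481 4.288
vertex -0.783 1.323 3.292
endloop
endfacet
facet normal 0.696 0.672 0.254
outer loop
vertex -0.783 1.323 3.292
vertex 0.633 -0.152 3.317
vertex 0.184 0.69 2.32
endloop
endfacet
facet normal 0.696 0.672 0.254
outer loop
vertex -0.333 0.481 4.288
vertex 0.633 -0.152 3.317
vertex -0.783 1.323 3.292
endloop
endfacet
facet normal -0.972 -0.014 -0.234
outer loop
vertex -2.12 -3.595 -2.448
vertex -2.267 -1.621 -1.957
vertex -1.866 -3.309 -3.522
endloop
endfacet
facet normal 0.072 -0.968 -0.241
outer loop
vertex 0.127 -3.279 -3.043
vertex -2.12 -3.595 -2.448
vertex -1.866 -3.309 -3.522
endloop
endfacet
facet normal -0.972 -0.014 -0.234
outer loop
vertex -1.866 -3.309 -3.522
vertex -2.267 -1.621 -1.957
vertex -2.013 -1.335 -3.031
endloop
endfacet
facet normal 0.223 0.251 -0.942
outer loop
vertex -2.013 -1.335 -3.031
vertex 0.127 -3.279 -3.043
vertex -1.866 -3.309 -3.522
endloop
endfacet
facet normal -0.223 -0.251 0.942
outer loop
vertex -2.12 -3.595 -2.448
vertex -0.274 -1.591 -1.478
vertex -2.267 -1.621 -1.957
endloop
endfacet
facet normal 0.072 -0.968 -0.241
outer loop
vertex -0.127 -3.565 -1.969
vertex -2.12 -3.595 -2.448
vertex 0.127 -3.279 -3.043
endloop
endfacet
facet normal -0.223 -0.251 0.942
outer loop
vertex -0.127 -3.565 -1.969
vertex -0.274 -1.591 -1.478
vertex -2.12 -3.595 -2.448
endloop
endfacet
facet normal -0.072 0.968 0.241
outer loop
vertex -2.267 -1.621 -1.957
vertex -0.274 -1.591 -1.478
vertex -2.013 -1.335 -3.031
endloop
endfacet
facet normal 0.223 0.251 -0.942
outer loop
vertex -0.02 -1.305 -2.552
vertex 0.127 -3.279 -3.043
vertex -2.013 -1.335 -3.031
endloop
endfacet
facet normal -0.072 0.968 0.241
outer loop
vertex -2.013 -1.335 -3.031
vertex -0.274 -1.591 -1.478
vertex -0.02 -1.305 -2.552
endloop
endfacet
facet normal 0.972 0.014 0.234
outer loop
vertex -0.02 -1.305 -2.552
vertex -0.127 -3.565 -1.969
vertex 0.127 -3.279 -3.043
endloop
endfacet
facet normal 0.972 0.014 0.234
outer loop
vertex -0.274 -1.591 -1.478
vertex -0.127 -3.565 -1.969
vertex -0.02 -1.305 -2.552
endloop
endfacet

endsolid


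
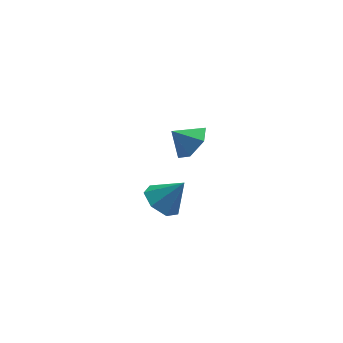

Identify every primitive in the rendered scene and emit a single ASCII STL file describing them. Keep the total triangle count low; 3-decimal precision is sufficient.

solid 
facet normal -0.622 -0.005 -0.783
outer loop
vertex 3.283 -3.348 -3.569
vertex 2.645 -3.704 -3.06
vertex 2.823 -2.844 -3.207
endloop
endfacet
facet normal 0.748 0.664 0.026
outer loop
vertex 3.283 -3.348 -3.569
vertex 2.823 -2.844 -3.207
vertex 3.535 -3.696 -1.94
endloop
endfacet
facet normal -0.622 -0.005 -0.783
outer loop
vertex 2.823 -2.844 -3.207
vertex 2.645 -3.704 -3.06
vertex 2.229 -2.988 -2.734
endloop
endfacet
facet normal 0.174 0.860 0.480
outer loop
vertex 2.823 -2.844 -3.207
vertex 2.229 -2.988 -2.734
vertex 3.535 -3.696 -1.94
endloop
endfacet
facet normal -0.622 -0.005 -0.783
outer loop
vertex 2.229 -2.988 -2.734
vertex 2.645 -3.704 -3.06
vertex 1.949 -3.67 -2.507
endloop
endfacet
facet normal -0.301 0.410 0.861
outer loop
vertex 2.229 -2.988 -2.734
vertex 1.949 -3.67 -2.507
vertex 3.535 -3.696 -1.94
endloop
endfacet
facet normal -0.622 -0.005 -0.783
outer loop
vertex 1.949 -3.67 -2.507
vertex 2.645 -3.704 -3.06
vertex 2.193 -4.378 -2.696
endloop
endfacet
facet normal -0.321 -0.346 0.882
outer loop
vertex 1.949 -3.67 -2.507
vertex 2.193 -4.378 -2.696
vertex 3.535 -3.696 -1.94
endloop
endfacet
facet normal -0.622 -0.006 -0.783
outer loop
vertex 2.193 -4.378 -2.696
vertex 2.645 -3.704 -3.06
vertex 2.778 -4.578 -3.159
endloop
endfacet
facet normal 0.130 -0.840 0.527
outer loop
vertex 2.193 -4.378 -2.696
vertex 2.778 -4.578 -3.159
vertex 3.535 -3.696 -1.94
endloop
endfacet
facet normal -0.621 -0.006 -0.784
outer loop
vertex 2.778 -4.578 -3.159
vertex 2.645 -3.704 -3.06
vertex 3.263 -4.12 -3.547
endloop
endfacet
facet normal 0.712 -0.699 0.064
outer loop
vertex 2.778 -4.578 -3.159
vertex 3.263 -4.12 -3.547
vertex 3.535 -3.696 -1.94
endloop
endfacet
facet normal -0.622 -0.006 -0.783
outer loop
vertex 3.263 -4.12 -3.547
vertex 2.645 -3.704 -3.06
vertex 3.283 -3.348 -3.569
endloop
endfacet
facet normal 0.987 -0.030 -0.159
outer loop
vertex 3.263 -4.12 -3.547
vertex 3.283 -3.348 -3.569
vertex 3.535 -3.696 -1.94
endloop
endfacet
facet normal 0.752 -0.104 -0.651
outer loop
vertex 4.677 0.694 -3.495
vertex 4.225 1.261 -4.108
vertex 4.826 1.632 -3.473
endloop
endfacet
facet normal 0.076 -0.035 0.997
outer loop
vertex 4.677 0.694 -3.495
vertex 4.826 1.632 -3.473
vertex 3.375 1.379 -3.372
endloop
endfacet
facet normal 0.752 -0.105 -0.651
outer loop
vertex 4.826 1.632 -3.473
vertex 4.225 1.261 -4.108
vertex 4.374 2.199 -4.087
endloop
endfacet
facet normal -0.074 0.705 0.705
outer loop
vertex 4.826 1.632 -3.473
vertex 4.374 2.199 -4.087
vertex 3.375 1.379 -3.372
endloop
endfacet
facet normal 0.751 -0.105 -0.652
outer loop
vertex 4.374 2.199 -4.087
vertex 4.225 1.261 -4.108
vertex 3.772 1.828 -4.721
endloop
endfacet
facet normal -0.591 0.801 0.093
outer loop
vertex 4.374 2.199 -4.087
vertex 3.772 1.828 -4.721
vertex 3.375 1.379 -3.372
endloop
endfacet
facet normal 0.751 -0.104 -0.652
outer loop
vertex 3.772 1.828 -4.721
vertex 4.225 1.261 -4.108
vertex 3.623 0.89 -4.743
endloop
endfacet
facet normal -0.960 0.158 -0.230
outer loop
vertex 3.772 1.828 -4.721
vertex 3.623 0.89 -4.743
vertex 3.375 1.379 -3.372
endloop
endfacet
facet normal 0.752 -0.106 -0.651
outer loop
vertex 3.623 0.89 -4.743
vertex 4.225 1.261 -4.108
vertex 4.075 0.323 -4.129
endloop
endfacet
facet normal -0.811 -0.581 0.061
outer loop
vertex 3.623 0.89 -4.743
vertex 4.075 0.323 -4.129
vertex 3.375 1.379 -3.372
endloop
endfacet
facet normal 0.751 -0.106 -0.652
outer loop
vertex 4.075 0.323 -4.129
vertex 4.225 1.261 -4.108
vertex 4.677 0.694 -3.495
endloop
endfacet
facet normal -0.293 -0.678 0.675
outer loop
vertex 4.075 0.323 -4.129
vertex 4.677 0.694 -3.495
vertex 3.375 1.379 -3.372
endloop
endfacet

endsolid


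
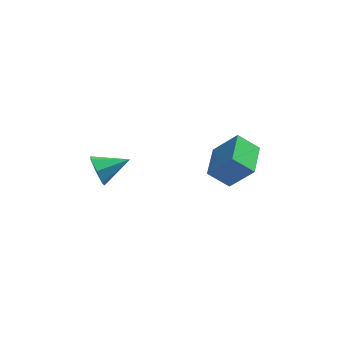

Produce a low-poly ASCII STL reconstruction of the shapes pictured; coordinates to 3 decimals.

solid 
facet normal -0.913 -0.274 -0.304
outer loop
vertex -3.208 -0.36 -2.744
vertex -3.604 0.047 -1.921
vertex -3.437 0.475 -2.809
endloop
endfacet
facet normal 0.681 0.131 -0.721
outer loop
vertex -3.208 -0.36 -2.744
vertex -3.437 0.475 -2.809
vertex -1.916 0.553 -1.359
endloop
endfacet
facet normal -0.913 -0.273 -0.303
outer loop
vertex -3.437 0.475 -2.809
vertex -3.604 0.047 -1.921
vertex -3.791 0.987 -2.205
endloop
endfacet
facet normal 0.390 0.802 -0.452
outer loop
vertex -3.437 0.475 -2.809
vertex -3.791 0.987 -2.205
vertex -1.916 0.553 -1.359
endloop
endfacet
facet normal -0.912 -0.273 -0.304
outer loop
vertex -3.791 0.987 -2.205
vertex -3.604 0.047 -1.921
vertex -4.005 0.792 -1.388
endloop
endfacet
facet normal 0.106 0.961 0.257
outer loop
vertex -3.791 0.987 -2.205
vertex -4.005 0.792 -1.388
vertex -1.916 0.553 -1.359
endloop
endfacet
facet normal -0.913 -0.274 -0.304
outer loop
vertex -4.005 0.792 -1.388
vertex -3.604 0.047 -1.921
vertex -3.917 0.036 -0.971
endloop
endfacet
facet normal 0.044 0.486 0.873
outer loop
vertex -4.005 0.792 -1.388
vertex -3.917 0.036 -0.971
vertex -1.916 0.553 -1.359
endloop
endfacet
facet normal -0.913 -0.274 -0.304
outer loop
vertex -3.917 0.036 -0.971
vertex -3.604 0.047 -1.921
vertex -3.593 -0.712 -1.27
endloop
endfacet
facet normal 0.249 -0.265 0.932
outer loop
vertex -3.917 0.036 -0.971
vertex -3.593 -0.712 -1.27
vertex -1.916 0.553 -1.359
endloop
endfacet
facet normal -0.913 -0.273 -0.303
outer loop
vertex -3.593 -0.712 -1.27
vertex -3.604 0.047 -1.921
vertex -3.278 -0.888 -2.059
endloop
endfacet
facet normal 0.568 -0.726 0.389
outer loop
vertex -3.593 -0.712 -1.27
vertex -3.278 -0.888 -2.059
vertex -1.916 0.553 -1.359
endloop
endfacet
facet normal -0.913 -0.273 -0.304
outer loop
vertex -3.278 -0.888 -2.059
vertex -3.604 0.047 -1.921
vertex -3.208 -0.36 -2.744
endloop
endfacet
facet normal 0.760 -0.550 -0.346
outer loop
vertex -3.278 -0.888 -2.059
vertex -3.208 -0.36 -2.744
vertex -1.916 0.553 -1.359
endloop
endfacet
facet normal -0.767 0.048 0.640
outer loop
vertex 3.427 2.009 -2.487
vertex 3.705 4.093 -2.31
vertex 2.102 2.323 -4.099
endloop
endfacet
facet normal -0.132 -0.988 -0.084
outer loop
vertex 3.315 2.247 -5.11
vertex 3.427 2.009 -2.487
vertex 2.102 2.323 -4.099
endloop
endfacet
facet normal -0.767 0.049 0.639
outer loop
vertex 2.102 2.323 -4.099
vertex 3.705 4.093 -2.31
vertex 2.381 4.407 -3.923
endloop
endfacet
facet normal -0.628 0.149 -0.764
outer loop
vertex 2.381 4.407 -3.923
vertex 3.315 2.247 -5.11
vertex 2.102 2.323 -4.099
endloop
endfacet
facet normal 0.628 -0.149 0.764
outer loop
vertex 3.427 2.009 -2.487
vertex 4.918 4.017 -3.321
vertex 3.705 4.093 -2.31
endloop
endfacet
facet normal -0.132 -0.988 -0.084
outer loop
vertex 4.639 1.933 -3.497
vertex 3.427 2.009 -2.487
vertex 3.315 2.247 -5.11
endloop
endfacet
facet normal 0.628 -0.149 0.764
outer loop
vertex 4.639 1.933 -3.497
vertex 4.918 4.017 -3.321
vertex 3.427 2.009 -2.487
endloop
endfacet
facet normal 0.132 0.988 0.084
outer loop
vertex 3.705 4.093 -2.31
vertex 4.918 4.017 -3.321
vertex 2.381 4.407 -3.923
endloop
endfacet
facet normal -0.628 0.149 -0.764
outer loop
vertex 3.593 4.331 -4.933
vertex 3.315 2.247 -5.11
vertex 2.381 4.407 -3.923
endloop
endfacet
facet normal 0.132 0.988 0.084
outer loop
vertex 2.381 4.407 -3.923
vertex 4.918 4.017 -3.321
vertex 3.593 4.331 -4.933
endloop
endfacet
facet normal 0.767 -0.048 -0.639
outer loop
vertex 3.593 4.331 -4.933
vertex 4.639 1.933 -3.497
vertex 3.315 2.247 -5.11
endloop
endfacet
facet normal 0.767 -0.049 -0.640
outer loop
vertex 4.918 4.017 -3.321
vertex 4.639 1.933 -3.497
vertex 3.593 4.331 -4.933
endloop
endfacet

endsolid


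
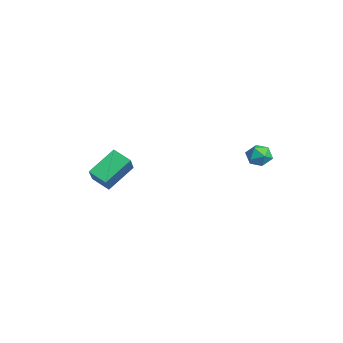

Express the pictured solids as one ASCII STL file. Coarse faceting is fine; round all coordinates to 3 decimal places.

solid 
facet normal -0.740 0.213 -0.638
outer loop
vertex -2.572 -3.542 -1.446
vertex -1.996 -2.909 -1.903
vertex -2.053 -4.735 -2.445
endloop
endfacet
facet normal -0.594 -0.653 0.471
outer loop
vertex -0.884 -5.071 -1.437
vertex -2.572 -3.542 -1.446
vertex -2.053 -4.735 -2.445
endloop
endfacet
facet normal -0.740 0.213 -0.638
outer loop
vertex -2.053 -4.735 -2.445
vertex -1.996 -2.909 -1.903
vertex -1.477 -4.102 -2.902
endloop
endfacet
facet normal 0.316 -0.727 -0.609
outer loop
vertex -1.477 -4.102 -2.902
vertex -0.884 -5.071 -1.437
vertex -2.053 -4.735 -2.445
endloop
endfacet
facet normal -0.316 0.727 0.609
outer loop
vertex -2.572 -3.542 -1.446
vertex -0.827 -3.245 -0.895
vertex -1.996 -2.909 -1.903
endloop
endfacet
facet normal -0.594 -0.653 0.471
outer loop
vertex -1.403 -3.878 -0.438
vertex -2.572 -3.542 -1.446
vertex -0.884 -5.071 -1.437
endloop
endfacet
facet normal -0.316 0.727 0.609
outer loop
vertex -1.403 -3.878 -0.438
vertex -0.827 -3.245 -0.895
vertex -2.572 -3.542 -1.446
endloop
endfacet
facet normal 0.594 0.653 -0.471
outer loop
vertex -1.996 -2.909 -1.903
vertex -0.827 -3.245 -0.895
vertex -1.477 -4.102 -2.902
endloop
endfacet
facet normal 0.316 -0.727 -0.609
outer loop
vertex -0.308 -4.438 -1.894
vertex -0.884 -5.071 -1.437
vertex -1.477 -4.102 -2.902
endloop
endfacet
facet normal 0.594 0.653 -0.471
outer loop
vertex -1.477 -4.102 -2.902
vertex -0.827 -3.245 -0.895
vertex -0.308 -4.438 -1.894
endloop
endfacet
facet normal 0.740 -0.213 0.638
outer loop
vertex -0.308 -4.438 -1.894
vertex -1.403 -3.878 -0.438
vertex -0.884 -5.071 -1.437
endloop
endfacet
facet normal 0.740 -0.213 0.638
outer loop
vertex -0.827 -3.245 -0.895
vertex -1.403 -3.878 -0.438
vertex -0.308 -4.438 -1.894
endloop
endfacet
facet normal -0.952 0.243 0.185
outer loop
vertex 2.048 1.472 0.274
vertex 2.186 1.549 0.884
vertex 2.233 2.036 0.486
endloop
endfacet
facet normal -0.765 0.431 -0.478
outer loop
vertex 2.048 1.472 0.274
vertex 2.233 2.036 0.486
vertex 2.454 1.819 -0.063
endloop
endfacet
facet normal -0.549 -0.155 -0.821
outer loop
vertex 2.048 1.472 0.274
vertex 2.454 1.819 -0.063
vertex 2.543 1.197 -0.005
endloop
endfacet
facet normal -0.602 -0.707 -0.371
outer loop
vertex 2.048 1.472 0.274
vertex 2.543 1.197 -0.005
vertex 2.378 1.03 0.581
endloop
endfacet
facet normal -0.851 -0.461 0.251
outer loop
vertex 2.048 1.472 0.274
vertex 2.378 1.03 0.581
vertex 2.186 1.549 0.884
endloop
endfacet
facet normal -0.211 0.877 -0.432
outer loop
vertex 2.454 1.819 -0.063
vertex 2.233 2.036 0.486
vertex 2.842 2.11 0.339
endloop
endfacet
facet normal -0.513 0.572 0.640
outer loop
vertex 2.233 2.036 0.486
vertex 2.186 1.549 0.884
vertex 2.677 1.943 0.925
endloop
endfacet
facet normal -0.350 -0.565 0.747
outer loop
vertex 2.186 1.549 0.884
vertex 2.378 1.03 0.581
vertex 2.766 1.321 0.983
endloop
endfacet
facet normal 0.055 -0.964 -0.259
outer loop
vertex 2.378 1.03 0.581
vertex 2.543 1.197 -0.005
vertex 2.987 1.104 0.434
endloop
endfacet
facet normal 0.140 -0.072 -0.987
outer loop
vertex 2.543 1.197 -0.005
vertex 2.454 1.819 -0.063
vertex 3.034 1.591 0.036
endloop
endfacet
facet normal 0.602 0.707 0.371
outer loop
vertex 3.172 1.668 0.646
vertex 2.842 2.11 0.339
vertex 2.677 1.943 0.925
endloop
endfacet
facet normal 0.549 0.155 0.821
outer loop
vertex 3.172 1.668 0.646
vertex 2.677 1.943 0.925
vertex 2.766 1.321 0.983
endloop
endfacet
facet normal 0.765 -0.431 0.478
outer loop
vertex 3.172 1.668 0.646
vertex 2.766 1.321 0.983
vertex 2.987 1.104 0.434
endloop
endfacet
facet normal 0.952 -0.243 -0.185
outer loop
vertex 3.172 1.668 0.646
vertex 2.987 1.104 0.434
vertex 3.034 1.591 0.036
endloop
endfacet
facet normal 0.851 0.461 -0.251
outer loop
vertex 3.172 1.668 0.646
vertex 3.034 1.591 0.036
vertex 2.842 2.11 0.339
endloop
endfacet
facet normal -0.055 0.964 0.259
outer loop
vertex 2.677 1.943 0.925
vertex 2.842 2.11 0.339
vertex 2.233 2.036 0.486
endloop
endfacet
facet normal -0.140 0.072 0.987
outer loop
vertex 2.766 1.321 0.983
vertex 2.677 1.943 0.925
vertex 2.186 1.549 0.884
endloop
endfacet
facet normal 0.211 -0.877 0.432
outer loop
vertex 2.987 1.104 0.434
vertex 2.766 1.321 0.983
vertex 2.378 1.03 0.581
endloop
endfacet
facet normal 0.513 -0.572 -0.640
outer loop
vertex 3.034 1.591 0.036
vertex 2.987 1.104 0.434
vertex 2.543 1.197 -0.005
endloop
endfacet
facet normal 0.350 0.565 -0.747
outer loop
vertex 2.842 2.11 0.339
vertex 3.034 1.591 0.036
vertex 2.454 1.819 -0.063
endloop
endfacet

endsolid


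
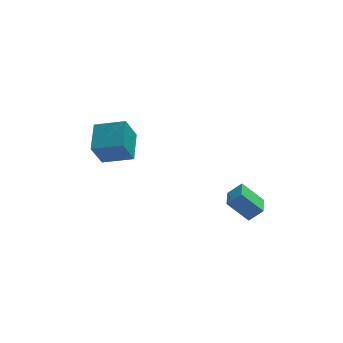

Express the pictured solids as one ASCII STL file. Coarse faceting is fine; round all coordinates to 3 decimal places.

solid 
facet normal -0.678 0.172 0.714
outer loop
vertex 3.57 -3.21 -2.931
vertex 3.83 -1.817 -3.02
vertex 2.837 -3.12 -3.649
endloop
endfacet
facet normal -0.183 -0.981 0.063
outer loop
vertex 3.95 -3.403 -4.82
vertex 3.57 -3.21 -2.931
vertex 2.837 -3.12 -3.649
endloop
endfacet
facet normal -0.679 0.173 0.714
outer loop
vertex 2.837 -3.12 -3.649
vertex 3.83 -1.817 -3.02
vertex 3.097 -1.727 -3.739
endloop
endfacet
facet normal -0.711 0.088 -0.697
outer loop
vertex 3.097 -1.727 -3.739
vertex 3.95 -3.403 -4.82
vertex 2.837 -3.12 -3.649
endloop
endfacet
facet normal 0.711 -0.088 0.697
outer loop
vertex 3.57 -3.21 -2.931
vertex 4.943 -2.1 -4.191
vertex 3.83 -1.817 -3.02
endloop
endfacet
facet normal -0.183 -0.981 0.063
outer loop
vertex 4.683 -3.493 -4.101
vertex 3.57 -3.21 -2.931
vertex 3.95 -3.403 -4.82
endloop
endfacet
facet normal 0.711 -0.088 0.698
outer loop
vertex 4.683 -3.493 -4.101
vertex 4.943 -2.1 -4.191
vertex 3.57 -3.21 -2.931
endloop
endfacet
facet normal 0.183 0.981 -0.063
outer loop
vertex 3.83 -1.817 -3.02
vertex 4.943 -2.1 -4.191
vertex 3.097 -1.727 -3.739
endloop
endfacet
facet normal -0.711 0.088 -0.698
outer loop
vertex 4.21 -2.01 -4.909
vertex 3.95 -3.403 -4.82
vertex 3.097 -1.727 -3.739
endloop
endfacet
facet normal 0.183 0.981 -0.064
outer loop
vertex 3.097 -1.727 -3.739
vertex 4.943 -2.1 -4.191
vertex 4.21 -2.01 -4.909
endloop
endfacet
facet normal 0.679 -0.172 -0.714
outer loop
vertex 4.21 -2.01 -4.909
vertex 4.683 -3.493 -4.101
vertex 3.95 -3.403 -4.82
endloop
endfacet
facet normal 0.678 -0.173 -0.714
outer loop
vertex 4.943 -2.1 -4.191
vertex 4.683 -3.493 -4.101
vertex 4.21 -2.01 -4.909
endloop
endfacet
facet normal -0.916 0.304 -0.262
outer loop
vertex -3.795 0.417 -1.188
vertex -3.484 2.087 -0.336
vertex -3.176 1.038 -2.632
endloop
endfacet
facet normal -0.164 -0.879 -0.448
outer loop
vertex -1.536 0.493 -2.164
vertex -3.795 0.417 -1.188
vertex -3.176 1.038 -2.632
endloop
endfacet
facet normal -0.916 0.305 -0.262
outer loop
vertex -3.176 1.038 -2.632
vertex -3.484 2.087 -0.336
vertex -2.864 2.708 -1.781
endloop
endfacet
facet normal 0.366 0.367 -0.855
outer loop
vertex -2.864 2.708 -1.781
vertex -1.536 0.493 -2.164
vertex -3.176 1.038 -2.632
endloop
endfacet
facet normal -0.366 -0.368 0.855
outer loop
vertex -3.795 0.417 -1.188
vertex -1.844 1.542 0.132
vertex -3.484 2.087 -0.336
endloop
endfacet
facet normal -0.164 -0.879 -0.448
outer loop
vertex -2.156 -0.128 -0.719
vertex -3.795 0.417 -1.188
vertex -1.536 0.493 -2.164
endloop
endfacet
facet normal -0.367 -0.367 0.855
outer loop
vertex -2.156 -0.128 -0.719
vertex -1.844 1.542 0.132
vertex -3.795 0.417 -1.188
endloop
endfacet
facet normal 0.164 0.879 0.448
outer loop
vertex -3.484 2.087 -0.336
vertex -1.844 1.542 0.132
vertex -2.864 2.708 -1.781
endloop
endfacet
facet normal 0.367 0.368 -0.855
outer loop
vertex -1.225 2.163 -1.312
vertex -1.536 0.493 -2.164
vertex -2.864 2.708 -1.781
endloop
endfacet
facet normal 0.164 0.879 0.448
outer loop
vertex -2.864 2.708 -1.781
vertex -1.844 1.542 0.132
vertex -1.225 2.163 -1.312
endloop
endfacet
facet normal 0.916 -0.304 0.262
outer loop
vertex -1.225 2.163 -1.312
vertex -2.156 -0.128 -0.719
vertex -1.536 0.493 -2.164
endloop
endfacet
facet normal 0.916 -0.304 0.262
outer loop
vertex -1.844 1.542 0.132
vertex -2.156 -0.128 -0.719
vertex -1.225 2.163 -1.312
endloop
endfacet

endsolid


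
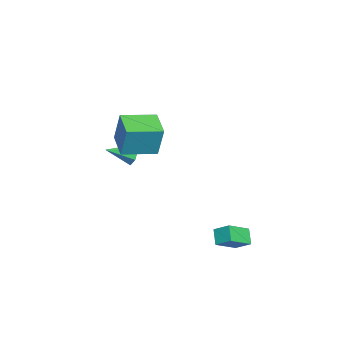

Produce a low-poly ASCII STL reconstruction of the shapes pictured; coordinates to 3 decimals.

solid 
facet normal -0.900 -0.371 0.229
outer loop
vertex 1.065 -2.937 3.922
vertex 0.228 -1.06 3.675
vertex 0.739 -3.337 1.99
endloop
endfacet
facet normal 0.404 -0.907 0.120
outer loop
vertex 2.332 -2.68 1.585
vertex 1.065 -2.937 3.922
vertex 0.739 -3.337 1.99
endloop
endfacet
facet normal -0.900 -0.371 0.229
outer loop
vertex 0.739 -3.337 1.99
vertex 0.228 -1.06 3.675
vertex -0.098 -1.46 1.743
endloop
endfacet
facet normal -0.163 -0.200 -0.966
outer loop
vertex -0.098 -1.46 1.743
vertex 2.332 -2.68 1.585
vertex 0.739 -3.337 1.99
endloop
endfacet
facet normal 0.163 0.200 0.966
outer loop
vertex 1.065 -2.937 3.922
vertex 1.821 -0.403 3.27
vertex 0.228 -1.06 3.675
endloop
endfacet
facet normal 0.404 -0.907 0.120
outer loop
vertex 2.658 -2.28 3.517
vertex 1.065 -2.937 3.922
vertex 2.332 -2.68 1.585
endloop
endfacet
facet normal 0.163 0.200 0.966
outer loop
vertex 2.658 -2.28 3.517
vertex 1.821 -0.403 3.27
vertex 1.065 -2.937 3.922
endloop
endfacet
facet normal -0.404 0.907 -0.120
outer loop
vertex 0.228 -1.06 3.675
vertex 1.821 -0.403 3.27
vertex -0.098 -1.46 1.743
endloop
endfacet
facet normal -0.163 -0.200 -0.966
outer loop
vertex 1.495 -0.803 1.338
vertex 2.332 -2.68 1.585
vertex -0.098 -1.46 1.743
endloop
endfacet
facet normal -0.404 0.907 -0.120
outer loop
vertex -0.098 -1.46 1.743
vertex 1.821 -0.403 3.27
vertex 1.495 -0.803 1.338
endloop
endfacet
facet normal 0.900 0.371 -0.229
outer loop
vertex 1.495 -0.803 1.338
vertex 2.658 -2.28 3.517
vertex 2.332 -2.68 1.585
endloop
endfacet
facet normal 0.900 0.371 -0.229
outer loop
vertex 1.821 -0.403 3.27
vertex 2.658 -2.28 3.517
vertex 1.495 -0.803 1.338
endloop
endfacet
facet normal -0.348 0.865 -0.361
outer loop
vertex -2.918 -3.14 -2.22
vertex -3.452 -3.118 -1.652
vertex -2.728 -2.826 -1.651
endloop
endfacet
facet normal 0.959 -0.158 -0.233
outer loop
vertex -2.918 -3.14 -2.22
vertex -2.728 -2.826 -1.651
vertex -2.868 -4.562 -1.048
endloop
endfacet
facet normal -0.348 0.865 -0.361
outer loop
vertex -2.728 -2.826 -1.651
vertex -3.452 -3.118 -1.652
vertex -3.084 -2.732 -1.083
endloop
endfacet
facet normal 0.850 0.110 0.515
outer loop
vertex -2.728 -2.826 -1.651
vertex -3.084 -2.732 -1.083
vertex -2.868 -4.562 -1.048
endloop
endfacet
facet normal -0.349 0.865 -0.361
outer loop
vertex -3.084 -2.732 -1.083
vertex -3.452 -3.118 -1.652
vertex -3.716 -2.929 -0.943
endloop
endfacet
facet normal 0.203 0.043 0.978
outer loop
vertex -3.084 -2.732 -1.083
vertex -3.716 -2.929 -0.943
vertex -2.868 -4.562 -1.048
endloop
endfacet
facet normal -0.349 0.865 -0.361
outer loop
vertex -3.716 -2.929 -0.943
vertex -3.452 -3.118 -1.652
vertex -4.149 -3.268 -1.337
endloop
endfacet
facet normal -0.496 -0.310 0.811
outer loop
vertex -3.716 -2.929 -0.943
vertex -4.149 -3.268 -1.337
vertex -2.868 -4.562 -1.048
endloop
endfacet
facet normal -0.350 0.864 -0.362
outer loop
vertex -4.149 -3.268 -1.337
vertex -3.452 -3.118 -1.652
vertex -4.057 -3.495 -1.968
endloop
endfacet
facet normal -0.719 -0.681 0.140
outer loop
vertex -4.149 -3.268 -1.337
vertex -4.057 -3.495 -1.968
vertex -2.868 -4.562 -1.048
endloop
endfacet
facet normal -0.349 0.864 -0.362
outer loop
vertex -4.057 -3.495 -1.968
vertex -3.452 -3.118 -1.652
vertex -3.509 -3.438 -2.361
endloop
endfacet
facet normal -0.299 -0.792 -0.532
outer loop
vertex -4.057 -3.495 -1.968
vertex -3.509 -3.438 -2.361
vertex -2.868 -4.562 -1.048
endloop
endfacet
facet normal -0.349 0.864 -0.362
outer loop
vertex -3.509 -3.438 -2.361
vertex -3.452 -3.118 -1.652
vertex -2.918 -3.14 -2.22
endloop
endfacet
facet normal 0.448 -0.559 -0.697
outer loop
vertex -3.509 -3.438 -2.361
vertex -2.918 -3.14 -2.22
vertex -2.868 -4.562 -1.048
endloop
endfacet
facet normal -0.647 0.576 -0.499
outer loop
vertex 2.874 3.532 -3.642
vertex 3.192 4.396 -3.058
vertex 3.614 3.744 -4.357
endloop
endfacet
facet normal -0.291 -0.792 -0.536
outer loop
vertex 4.668 2.804 -3.542
vertex 2.874 3.532 -3.642
vertex 3.614 3.744 -4.357
endloop
endfacet
facet normal -0.646 0.577 -0.499
outer loop
vertex 3.614 3.744 -4.357
vertex 3.192 4.396 -3.058
vertex 3.932 4.607 -3.772
endloop
endfacet
facet normal 0.705 0.201 -0.680
outer loop
vertex 3.932 4.607 -3.772
vertex 4.668 2.804 -3.542
vertex 3.614 3.744 -4.357
endloop
endfacet
facet normal -0.705 -0.200 0.680
outer loop
vertex 2.874 3.532 -3.642
vertex 4.246 3.456 -2.243
vertex 3.192 4.396 -3.058
endloop
endfacet
facet normal -0.292 -0.792 -0.536
outer loop
vertex 3.928 2.593 -2.828
vertex 2.874 3.532 -3.642
vertex 4.668 2.804 -3.542
endloop
endfacet
facet normal -0.705 -0.201 0.680
outer loop
vertex 3.928 2.593 -2.828
vertex 4.246 3.456 -2.243
vertex 2.874 3.532 -3.642
endloop
endfacet
facet normal 0.292 0.792 0.536
outer loop
vertex 3.192 4.396 -3.058
vertex 4.246 3.456 -2.243
vertex 3.932 4.607 -3.772
endloop
endfacet
facet normal 0.705 0.201 -0.681
outer loop
vertex 4.986 3.668 -2.958
vertex 4.668 2.804 -3.542
vertex 3.932 4.607 -3.772
endloop
endfacet
facet normal 0.291 0.792 0.536
outer loop
vertex 3.932 4.607 -3.772
vertex 4.246 3.456 -2.243
vertex 4.986 3.668 -2.958
endloop
endfacet
facet normal 0.647 -0.576 0.500
outer loop
vertex 4.986 3.668 -2.958
vertex 3.928 2.593 -2.828
vertex 4.668 2.804 -3.542
endloop
endfacet
facet normal 0.647 -0.577 0.499
outer loop
vertex 4.246 3.456 -2.243
vertex 3.928 2.593 -2.828
vertex 4.986 3.668 -2.958
endloop
endfacet

endsolid


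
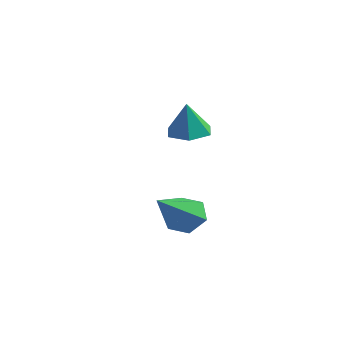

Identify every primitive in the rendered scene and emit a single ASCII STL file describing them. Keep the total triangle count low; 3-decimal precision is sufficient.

solid 
facet normal -0.053 0.160 -0.986
outer loop
vertex 0.907 1.316 1.564
vertex 0.385 1.883 1.684
vertex 1.147 2.051 1.67
endloop
endfacet
facet normal 0.867 -0.336 0.369
outer loop
vertex 0.907 1.316 1.564
vertex 1.147 2.051 1.67
vertex 0.455 1.677 2.956
endloop
endfacet
facet normal -0.053 0.160 -0.986
outer loop
vertex 1.147 2.051 1.67
vertex 0.385 1.883 1.684
vertex 0.625 2.618 1.79
endloop
endfacet
facet normal 0.681 0.518 0.517
outer loop
vertex 1.147 2.051 1.67
vertex 0.625 2.618 1.79
vertex 0.455 1.677 2.956
endloop
endfacet
facet normal -0.055 0.160 -0.986
outer loop
vertex 0.625 2.618 1.79
vertex 0.385 1.883 1.684
vertex -0.136 2.45 1.805
endloop
endfacet
facet normal -0.160 0.779 0.606
outer loop
vertex 0.625 2.618 1.79
vertex -0.136 2.45 1.805
vertex 0.455 1.677 2.956
endloop
endfacet
facet normal -0.053 0.161 -0.985
outer loop
vertex -0.136 2.45 1.805
vertex 0.385 1.883 1.684
vertex -0.376 1.716 1.698
endloop
endfacet
facet normal -0.817 0.188 0.545
outer loop
vertex -0.136 2.45 1.805
vertex -0.376 1.716 1.698
vertex 0.455 1.677 2.956
endloop
endfacet
facet normal -0.053 0.160 -0.986
outer loop
vertex -0.376 1.716 1.698
vertex 0.385 1.883 1.684
vertex 0.146 1.149 1.578
endloop
endfacet
facet normal -0.632 -0.666 0.397
outer loop
vertex -0.376 1.716 1.698
vertex 0.146 1.149 1.578
vertex 0.455 1.677 2.956
endloop
endfacet
facet normal -0.053 0.160 -0.986
outer loop
vertex 0.146 1.149 1.578
vertex 0.385 1.883 1.684
vertex 0.907 1.316 1.564
endloop
endfacet
facet normal 0.209 -0.928 0.309
outer loop
vertex 0.146 1.149 1.578
vertex 0.907 1.316 1.564
vertex 0.455 1.677 2.956
endloop
endfacet
facet normal -0.202 0.788 -0.582
outer loop
vertex 3.149 -1.115 -1.083
vertex 2.729 -0.827 -0.547
vertex 3.45 -0.665 -0.578
endloop
endfacet
facet normal 0.912 -0.316 -0.262
outer loop
vertex 3.149 -1.115 -1.083
vertex 3.45 -0.665 -0.578
vertex 3.171 -2.553 0.727
endloop
endfacet
facet normal -0.202 0.788 -0.582
outer loop
vertex 3.45 -0.665 -0.578
vertex 2.729 -0.827 -0.547
vertex 3.029 -0.377 -0.042
endloop
endfacet
facet normal 0.822 0.237 0.518
outer loop
vertex 3.45 -0.665 -0.578
vertex 3.029 -0.377 -0.042
vertex 3.171 -2.553 0.727
endloop
endfacet
facet normal -0.203 0.788 -0.582
outer loop
vertex 3.029 -0.377 -0.042
vertex 2.729 -0.827 -0.547
vertex 2.308 -0.539 -0.01
endloop
endfacet
facet normal -0.033 0.331 0.943
outer loop
vertex 3.029 -0.377 -0.042
vertex 2.308 -0.539 -0.01
vertex 3.171 -2.553 0.727
endloop
endfacet
facet normal -0.203 0.788 -0.581
outer loop
vertex 2.308 -0.539 -0.01
vertex 2.729 -0.827 -0.547
vertex 2.007 -0.989 -0.515
endloop
endfacet
facet normal -0.798 -0.127 0.589
outer loop
vertex 2.308 -0.539 -0.01
vertex 2.007 -0.989 -0.515
vertex 3.171 -2.553 0.727
endloop
endfacet
facet normal -0.203 0.788 -0.581
outer loop
vertex 2.007 -0.989 -0.515
vertex 2.729 -0.827 -0.547
vertex 2.428 -1.277 -1.052
endloop
endfacet
facet normal -0.709 -0.679 -0.191
outer loop
vertex 2.007 -0.989 -0.515
vertex 2.428 -1.277 -1.052
vertex 3.171 -2.553 0.727
endloop
endfacet
facet normal -0.202 0.788 -0.582
outer loop
vertex 2.428 -1.277 -1.052
vertex 2.729 -0.827 -0.547
vertex 3.149 -1.115 -1.083
endloop
endfacet
facet normal 0.147 -0.774 -0.616
outer loop
vertex 2.428 -1.277 -1.052
vertex 3.149 -1.115 -1.083
vertex 3.171 -2.553 0.727
endloop
endfacet

endsolid


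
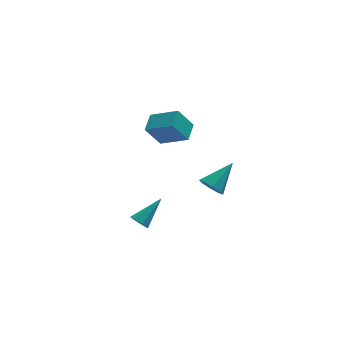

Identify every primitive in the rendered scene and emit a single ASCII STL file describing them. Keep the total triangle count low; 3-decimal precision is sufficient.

solid 
facet normal -0.688 -0.448 -0.571
outer loop
vertex 3.643 -1.309 -3.455
vertex 3.027 -0.907 -3.028
vertex 3.489 -0.735 -3.72
endloop
endfacet
facet normal 0.882 0.019 -0.472
outer loop
vertex 3.643 -1.309 -3.455
vertex 3.489 -0.735 -3.72
vertex 4.493 0.047 -1.812
endloop
endfacet
facet normal -0.688 -0.448 -0.571
outer loop
vertex 3.489 -0.735 -3.72
vertex 3.027 -0.907 -3.028
vertex 3.065 -0.262 -3.58
endloop
endfacet
facet normal 0.537 0.643 -0.546
outer loop
vertex 3.489 -0.735 -3.72
vertex 3.065 -0.262 -3.58
vertex 4.493 0.047 -1.812
endloop
endfacet
facet normal -0.688 -0.448 -0.571
outer loop
vertex 3.065 -0.262 -3.58
vertex 3.027 -0.907 -3.028
vertex 2.619 -0.167 -3.117
endloop
endfacet
facet normal 0.017 0.983 -0.185
outer loop
vertex 3.065 -0.262 -3.58
vertex 2.619 -0.167 -3.117
vertex 4.493 0.047 -1.812
endloop
endfacet
facet normal -0.688 -0.448 -0.571
outer loop
vertex 2.619 -0.167 -3.117
vertex 3.027 -0.907 -3.028
vertex 2.412 -0.506 -2.601
endloop
endfacet
facet normal -0.374 0.837 0.400
outer loop
vertex 2.619 -0.167 -3.117
vertex 2.412 -0.506 -2.601
vertex 4.493 0.047 -1.812
endloop
endfacet
facet normal -0.688 -0.448 -0.571
outer loop
vertex 2.412 -0.506 -2.601
vertex 3.027 -0.907 -3.028
vertex 2.565 -1.079 -2.336
endloop
endfacet
facet normal -0.406 0.292 0.866
outer loop
vertex 2.412 -0.506 -2.601
vertex 2.565 -1.079 -2.336
vertex 4.493 0.047 -1.812
endloop
endfacet
facet normal -0.688 -0.448 -0.571
outer loop
vertex 2.565 -1.079 -2.336
vertex 3.027 -0.907 -3.028
vertex 2.989 -1.552 -2.476
endloop
endfacet
facet normal -0.061 -0.333 0.941
outer loop
vertex 2.565 -1.079 -2.336
vertex 2.989 -1.552 -2.476
vertex 4.493 0.047 -1.812
endloop
endfacet
facet normal -0.687 -0.449 -0.571
outer loop
vertex 2.989 -1.552 -2.476
vertex 3.027 -0.907 -3.028
vertex 3.436 -1.647 -2.939
endloop
endfacet
facet normal 0.459 -0.673 0.581
outer loop
vertex 2.989 -1.552 -2.476
vertex 3.436 -1.647 -2.939
vertex 4.493 0.047 -1.812
endloop
endfacet
facet normal -0.688 -0.449 -0.570
outer loop
vertex 3.436 -1.647 -2.939
vertex 3.027 -0.907 -3.028
vertex 3.643 -1.309 -3.455
endloop
endfacet
facet normal 0.850 -0.527 -0.004
outer loop
vertex 3.436 -1.647 -2.939
vertex 3.643 -1.309 -3.455
vertex 4.493 0.047 -1.812
endloop
endfacet
facet normal -0.696 -0.422 -0.581
outer loop
vertex -1.497 -4.093 -3.155
vertex -1.767 -4.358 -2.639
vertex -1.839 -3.806 -2.954
endloop
endfacet
facet normal 0.355 0.782 -0.512
outer loop
vertex -1.497 -4.093 -3.155
vertex -1.839 -3.806 -2.954
vertex -0.353 -3.502 -1.461
endloop
endfacet
facet normal -0.696 -0.422 -0.581
outer loop
vertex -1.839 -3.806 -2.954
vertex -1.767 -4.358 -2.639
vertex -2.139 -3.842 -2.568
endloop
endfacet
facet normal -0.165 0.986 -0.036
outer loop
vertex -1.839 -3.806 -2.954
vertex -2.139 -3.842 -2.568
vertex -0.353 -3.502 -1.461
endloop
endfacet
facet normal -0.696 -0.422 -0.581
outer loop
vertex -2.139 -3.842 -2.568
vertex -1.767 -4.358 -2.639
vertex -2.221 -4.18 -2.224
endloop
endfacet
facet normal -0.475 0.682 0.557
outer loop
vertex -2.139 -3.842 -2.568
vertex -2.221 -4.18 -2.224
vertex -0.353 -3.502 -1.461
endloop
endfacet
facet normal -0.696 -0.423 -0.580
outer loop
vertex -2.221 -4.18 -2.224
vertex -1.767 -4.358 -2.639
vertex -2.037 -4.623 -2.122
endloop
endfacet
facet normal -0.393 0.048 0.918
outer loop
vertex -2.221 -4.18 -2.224
vertex -2.037 -4.623 -2.122
vertex -0.353 -3.502 -1.461
endloop
endfacet
facet normal -0.697 -0.421 -0.580
outer loop
vertex -2.037 -4.623 -2.122
vertex -1.767 -4.358 -2.639
vertex -1.695 -4.911 -2.324
endloop
endfacet
facet normal 0.035 -0.546 0.837
outer loop
vertex -2.037 -4.623 -2.122
vertex -1.695 -4.911 -2.324
vertex -0.353 -3.502 -1.461
endloop
endfacet
facet normal -0.698 -0.421 -0.580
outer loop
vertex -1.695 -4.911 -2.324
vertex -1.767 -4.358 -2.639
vertex -1.396 -4.875 -2.71
endloop
endfacet
facet normal 0.555 -0.750 0.360
outer loop
vertex -1.695 -4.911 -2.324
vertex -1.396 -4.875 -2.71
vertex -0.353 -3.502 -1.461
endloop
endfacet
facet normal -0.697 -0.421 -0.581
outer loop
vertex -1.396 -4.875 -2.71
vertex -1.767 -4.358 -2.639
vertex -1.314 -4.536 -3.054
endloop
endfacet
facet normal 0.865 -0.445 -0.233
outer loop
vertex -1.396 -4.875 -2.71
vertex -1.314 -4.536 -3.054
vertex -0.353 -3.502 -1.461
endloop
endfacet
facet normal -0.697 -0.420 -0.581
outer loop
vertex -1.314 -4.536 -3.054
vertex -1.767 -4.358 -2.639
vertex -1.497 -4.093 -3.155
endloop
endfacet
facet normal 0.782 0.188 -0.594
outer loop
vertex -1.314 -4.536 -3.054
vertex -1.497 -4.093 -3.155
vertex -0.353 -3.502 -1.461
endloop
endfacet
facet normal -0.545 -0.055 0.836
outer loop
vertex 1.977 3.566 0.615
vertex 0.504 4.604 -0.277
vertex 1.431 2.421 0.184
endloop
endfacet
facet normal 0.732 -0.516 0.444
outer loop
vertex 2.376 2.516 -1.263
vertex 1.977 3.566 0.615
vertex 1.431 2.421 0.184
endloop
endfacet
facet normal -0.546 -0.055 0.836
outer loop
vertex 1.431 2.421 0.184
vertex 0.504 4.604 -0.277
vertex -0.041 3.458 -0.709
endloop
endfacet
facet normal -0.407 -0.855 -0.322
outer loop
vertex -0.041 3.458 -0.709
vertex 2.376 2.516 -1.263
vertex 1.431 2.421 0.184
endloop
endfacet
facet normal 0.407 0.855 0.322
outer loop
vertex 1.977 3.566 0.615
vertex 1.449 4.699 -1.724
vertex 0.504 4.604 -0.277
endloop
endfacet
facet normal 0.733 -0.516 0.444
outer loop
vertex 2.921 3.662 -0.831
vertex 1.977 3.566 0.615
vertex 2.376 2.516 -1.263
endloop
endfacet
facet normal 0.407 0.855 0.322
outer loop
vertex 2.921 3.662 -0.831
vertex 1.449 4.699 -1.724
vertex 1.977 3.566 0.615
endloop
endfacet
facet normal -0.732 0.516 -0.444
outer loop
vertex 0.504 4.604 -0.277
vertex 1.449 4.699 -1.724
vertex -0.041 3.458 -0.709
endloop
endfacet
facet normal -0.407 -0.855 -0.322
outer loop
vertex 0.903 3.554 -2.155
vertex 2.376 2.516 -1.263
vertex -0.041 3.458 -0.709
endloop
endfacet
facet normal -0.732 0.516 -0.444
outer loop
vertex -0.041 3.458 -0.709
vertex 1.449 4.699 -1.724
vertex 0.903 3.554 -2.155
endloop
endfacet
facet normal 0.546 0.056 -0.836
outer loop
vertex 0.903 3.554 -2.155
vertex 2.921 3.662 -0.831
vertex 2.376 2.516 -1.263
endloop
endfacet
facet normal 0.546 0.055 -0.836
outer loop
vertex 1.449 4.699 -1.724
vertex 2.921 3.662 -0.831
vertex 0.903 3.554 -2.155
endloop
endfacet

endsolid
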